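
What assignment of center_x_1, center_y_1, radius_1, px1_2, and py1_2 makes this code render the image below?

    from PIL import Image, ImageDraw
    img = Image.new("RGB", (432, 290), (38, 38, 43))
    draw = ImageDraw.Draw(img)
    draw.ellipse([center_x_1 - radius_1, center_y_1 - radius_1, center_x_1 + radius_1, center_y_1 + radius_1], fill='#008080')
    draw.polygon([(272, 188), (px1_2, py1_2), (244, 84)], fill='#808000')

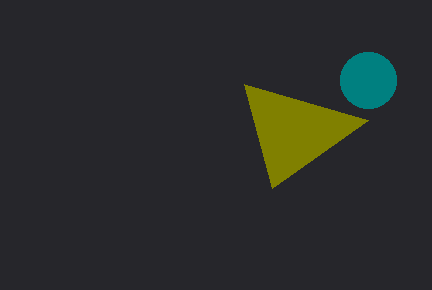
center_x_1 = 368
center_y_1 = 80
radius_1 = 28
px1_2 = 368
py1_2 = 120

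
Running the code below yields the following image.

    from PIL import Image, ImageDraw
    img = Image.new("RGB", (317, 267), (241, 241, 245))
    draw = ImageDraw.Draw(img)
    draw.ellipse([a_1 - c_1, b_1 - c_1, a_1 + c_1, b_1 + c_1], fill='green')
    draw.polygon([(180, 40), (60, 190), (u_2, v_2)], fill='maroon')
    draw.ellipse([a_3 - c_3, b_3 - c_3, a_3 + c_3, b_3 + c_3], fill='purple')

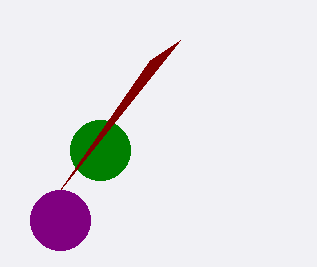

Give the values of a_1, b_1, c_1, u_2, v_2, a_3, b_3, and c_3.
a_1 = 100, b_1 = 150, c_1 = 30, u_2 = 150, v_2 = 60, a_3 = 60, b_3 = 220, c_3 = 30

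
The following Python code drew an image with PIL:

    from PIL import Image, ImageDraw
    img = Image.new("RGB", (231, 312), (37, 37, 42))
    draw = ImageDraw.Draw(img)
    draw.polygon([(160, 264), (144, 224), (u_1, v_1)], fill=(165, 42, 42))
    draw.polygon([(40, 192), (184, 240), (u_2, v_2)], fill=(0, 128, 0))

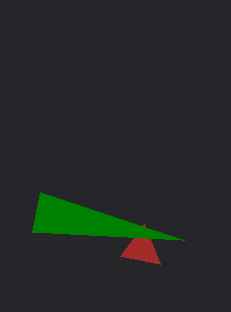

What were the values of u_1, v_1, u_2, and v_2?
u_1 = 120; v_1 = 256; u_2 = 32; v_2 = 232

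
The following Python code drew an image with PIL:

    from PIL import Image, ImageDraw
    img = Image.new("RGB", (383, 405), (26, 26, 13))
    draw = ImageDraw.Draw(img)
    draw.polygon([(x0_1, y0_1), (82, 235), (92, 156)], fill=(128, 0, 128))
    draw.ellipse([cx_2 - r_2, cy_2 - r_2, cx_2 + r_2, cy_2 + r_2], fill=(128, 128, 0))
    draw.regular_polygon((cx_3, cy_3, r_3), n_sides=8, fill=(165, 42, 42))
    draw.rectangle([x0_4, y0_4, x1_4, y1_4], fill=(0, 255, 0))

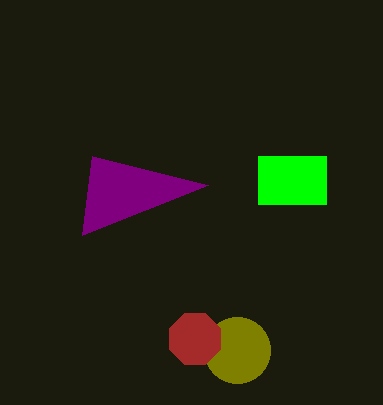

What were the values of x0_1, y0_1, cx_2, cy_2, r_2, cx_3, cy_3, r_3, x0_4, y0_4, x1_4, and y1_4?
x0_1 = 208
y0_1 = 185
cx_2 = 237
cy_2 = 350
r_2 = 33
cx_3 = 195
cy_3 = 339
r_3 = 28
x0_4 = 258
y0_4 = 156
x1_4 = 326
y1_4 = 204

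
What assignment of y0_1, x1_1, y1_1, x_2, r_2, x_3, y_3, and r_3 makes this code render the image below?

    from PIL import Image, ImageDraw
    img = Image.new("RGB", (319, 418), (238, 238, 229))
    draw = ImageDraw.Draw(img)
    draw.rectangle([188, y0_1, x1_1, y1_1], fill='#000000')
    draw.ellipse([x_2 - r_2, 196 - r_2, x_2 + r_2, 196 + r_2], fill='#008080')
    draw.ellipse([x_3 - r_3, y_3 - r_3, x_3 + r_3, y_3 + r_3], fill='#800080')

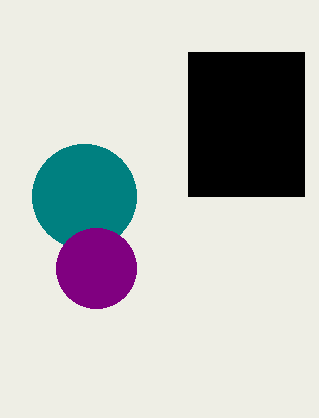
y0_1 = 52; x1_1 = 304; y1_1 = 196; x_2 = 84; r_2 = 52; x_3 = 96; y_3 = 268; r_3 = 40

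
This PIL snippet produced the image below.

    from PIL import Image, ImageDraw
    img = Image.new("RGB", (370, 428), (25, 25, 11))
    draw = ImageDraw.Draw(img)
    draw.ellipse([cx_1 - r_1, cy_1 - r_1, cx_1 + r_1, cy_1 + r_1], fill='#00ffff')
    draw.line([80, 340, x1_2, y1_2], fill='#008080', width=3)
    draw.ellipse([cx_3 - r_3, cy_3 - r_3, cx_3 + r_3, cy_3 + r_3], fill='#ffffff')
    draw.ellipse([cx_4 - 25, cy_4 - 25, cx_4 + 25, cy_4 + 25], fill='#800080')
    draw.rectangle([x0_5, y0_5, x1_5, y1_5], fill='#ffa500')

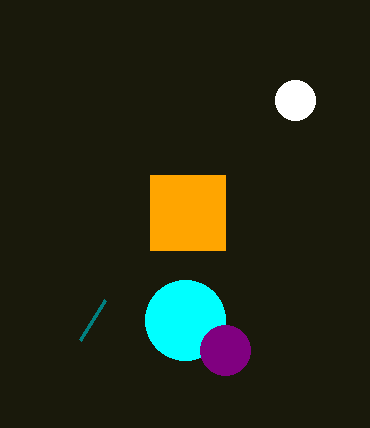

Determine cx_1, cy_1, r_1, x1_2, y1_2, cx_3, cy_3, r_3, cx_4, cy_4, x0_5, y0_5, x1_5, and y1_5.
cx_1 = 185, cy_1 = 320, r_1 = 40, x1_2 = 105, y1_2 = 300, cx_3 = 295, cy_3 = 100, r_3 = 20, cx_4 = 225, cy_4 = 350, x0_5 = 150, y0_5 = 175, x1_5 = 225, y1_5 = 250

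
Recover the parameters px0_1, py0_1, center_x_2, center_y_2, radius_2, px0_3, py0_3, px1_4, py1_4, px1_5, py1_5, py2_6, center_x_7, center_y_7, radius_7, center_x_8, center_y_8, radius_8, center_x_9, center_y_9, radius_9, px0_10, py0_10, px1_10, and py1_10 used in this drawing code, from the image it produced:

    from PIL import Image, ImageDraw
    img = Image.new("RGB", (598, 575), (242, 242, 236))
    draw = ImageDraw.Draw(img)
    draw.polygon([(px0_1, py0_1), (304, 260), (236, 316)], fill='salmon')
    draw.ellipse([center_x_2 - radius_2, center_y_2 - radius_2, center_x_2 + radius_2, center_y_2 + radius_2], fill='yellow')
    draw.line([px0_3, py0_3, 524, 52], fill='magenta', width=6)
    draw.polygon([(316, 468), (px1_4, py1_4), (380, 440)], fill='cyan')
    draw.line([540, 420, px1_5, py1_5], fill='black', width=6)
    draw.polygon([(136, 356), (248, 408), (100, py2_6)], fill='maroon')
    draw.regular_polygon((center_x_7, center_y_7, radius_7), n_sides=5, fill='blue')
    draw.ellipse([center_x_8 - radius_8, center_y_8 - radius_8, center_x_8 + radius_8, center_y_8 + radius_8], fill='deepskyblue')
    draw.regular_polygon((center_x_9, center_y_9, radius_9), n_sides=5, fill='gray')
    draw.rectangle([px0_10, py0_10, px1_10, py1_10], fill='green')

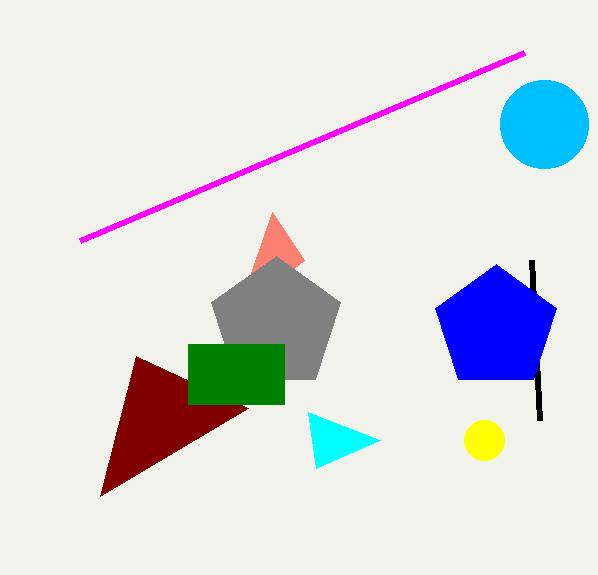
px0_1 = 272, py0_1 = 212, center_x_2 = 484, center_y_2 = 440, radius_2 = 20, px0_3 = 80, py0_3 = 240, px1_4 = 308, py1_4 = 412, px1_5 = 532, py1_5 = 260, py2_6 = 496, center_x_7 = 496, center_y_7 = 328, radius_7 = 64, center_x_8 = 544, center_y_8 = 124, radius_8 = 44, center_x_9 = 276, center_y_9 = 324, radius_9 = 68, px0_10 = 188, py0_10 = 344, px1_10 = 284, py1_10 = 404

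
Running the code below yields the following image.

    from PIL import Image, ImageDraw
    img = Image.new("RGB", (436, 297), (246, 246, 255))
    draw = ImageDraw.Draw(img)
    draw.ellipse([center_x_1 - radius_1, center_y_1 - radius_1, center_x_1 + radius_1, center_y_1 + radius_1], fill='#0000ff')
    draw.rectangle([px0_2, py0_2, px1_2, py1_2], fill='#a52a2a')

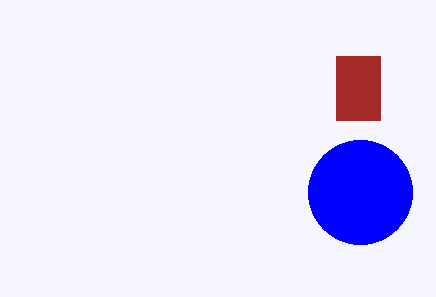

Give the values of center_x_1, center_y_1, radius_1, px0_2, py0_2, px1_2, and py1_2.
center_x_1 = 360; center_y_1 = 192; radius_1 = 52; px0_2 = 336; py0_2 = 56; px1_2 = 380; py1_2 = 120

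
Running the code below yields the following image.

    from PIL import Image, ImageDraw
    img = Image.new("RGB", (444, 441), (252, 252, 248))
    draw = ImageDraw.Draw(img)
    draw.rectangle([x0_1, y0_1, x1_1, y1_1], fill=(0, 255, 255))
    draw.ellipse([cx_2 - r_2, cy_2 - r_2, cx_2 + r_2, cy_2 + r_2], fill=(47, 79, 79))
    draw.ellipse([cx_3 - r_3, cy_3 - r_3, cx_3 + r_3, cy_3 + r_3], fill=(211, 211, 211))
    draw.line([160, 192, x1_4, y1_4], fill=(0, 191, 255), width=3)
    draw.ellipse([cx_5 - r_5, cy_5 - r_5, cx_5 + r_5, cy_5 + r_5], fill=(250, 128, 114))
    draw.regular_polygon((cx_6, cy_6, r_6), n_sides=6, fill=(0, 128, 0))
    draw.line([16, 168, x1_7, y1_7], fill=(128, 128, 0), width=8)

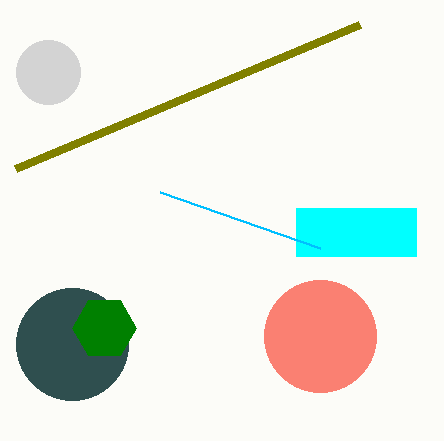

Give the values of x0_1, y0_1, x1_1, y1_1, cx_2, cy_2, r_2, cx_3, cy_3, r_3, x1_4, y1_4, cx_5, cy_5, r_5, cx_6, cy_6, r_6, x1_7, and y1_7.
x0_1 = 296, y0_1 = 208, x1_1 = 416, y1_1 = 256, cx_2 = 72, cy_2 = 344, r_2 = 56, cx_3 = 48, cy_3 = 72, r_3 = 32, x1_4 = 320, y1_4 = 248, cx_5 = 320, cy_5 = 336, r_5 = 56, cx_6 = 104, cy_6 = 328, r_6 = 32, x1_7 = 360, y1_7 = 24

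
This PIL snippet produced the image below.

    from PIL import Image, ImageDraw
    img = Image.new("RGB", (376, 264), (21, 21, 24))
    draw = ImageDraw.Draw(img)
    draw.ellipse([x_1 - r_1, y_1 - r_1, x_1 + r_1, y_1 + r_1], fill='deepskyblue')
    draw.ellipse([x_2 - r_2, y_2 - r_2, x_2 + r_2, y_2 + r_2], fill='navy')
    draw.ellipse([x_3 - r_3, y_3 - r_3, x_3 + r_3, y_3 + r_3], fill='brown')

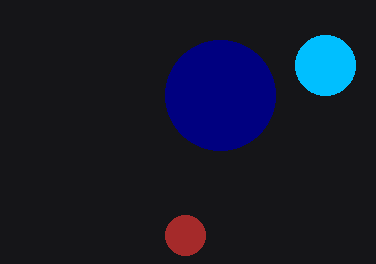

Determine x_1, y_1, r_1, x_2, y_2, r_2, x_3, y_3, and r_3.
x_1 = 325
y_1 = 65
r_1 = 30
x_2 = 220
y_2 = 95
r_2 = 55
x_3 = 185
y_3 = 235
r_3 = 20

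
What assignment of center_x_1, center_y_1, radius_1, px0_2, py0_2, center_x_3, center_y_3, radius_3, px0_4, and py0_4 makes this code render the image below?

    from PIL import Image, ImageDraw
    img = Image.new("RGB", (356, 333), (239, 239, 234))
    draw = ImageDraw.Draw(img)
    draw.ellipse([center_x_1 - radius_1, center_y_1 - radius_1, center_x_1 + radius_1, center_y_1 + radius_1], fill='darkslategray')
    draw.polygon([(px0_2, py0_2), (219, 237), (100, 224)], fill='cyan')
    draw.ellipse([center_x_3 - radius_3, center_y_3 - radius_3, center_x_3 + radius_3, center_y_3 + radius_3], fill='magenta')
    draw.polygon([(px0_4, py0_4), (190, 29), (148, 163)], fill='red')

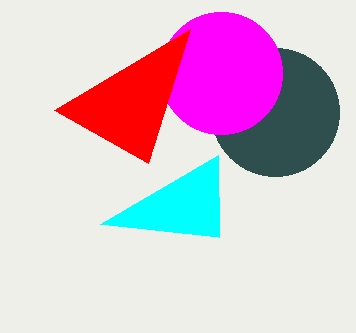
center_x_1 = 275, center_y_1 = 112, radius_1 = 64, px0_2 = 218, py0_2 = 155, center_x_3 = 221, center_y_3 = 73, radius_3 = 61, px0_4 = 54, py0_4 = 110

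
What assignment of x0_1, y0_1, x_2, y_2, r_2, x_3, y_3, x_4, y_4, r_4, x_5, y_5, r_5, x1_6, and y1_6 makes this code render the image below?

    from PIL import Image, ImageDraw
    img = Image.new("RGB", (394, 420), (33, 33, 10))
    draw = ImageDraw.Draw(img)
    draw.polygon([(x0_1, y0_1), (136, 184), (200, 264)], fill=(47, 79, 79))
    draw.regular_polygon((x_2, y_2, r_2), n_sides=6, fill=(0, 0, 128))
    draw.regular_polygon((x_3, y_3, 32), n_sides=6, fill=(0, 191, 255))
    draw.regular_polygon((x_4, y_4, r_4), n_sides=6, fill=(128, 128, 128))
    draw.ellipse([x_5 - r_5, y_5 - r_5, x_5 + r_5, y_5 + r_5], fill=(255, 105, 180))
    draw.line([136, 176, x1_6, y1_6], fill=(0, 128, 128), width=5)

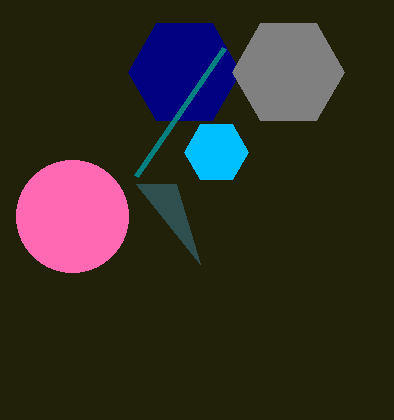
x0_1 = 176; y0_1 = 184; x_2 = 184; y_2 = 72; r_2 = 56; x_3 = 216; y_3 = 152; x_4 = 288; y_4 = 72; r_4 = 56; x_5 = 72; y_5 = 216; r_5 = 56; x1_6 = 224; y1_6 = 48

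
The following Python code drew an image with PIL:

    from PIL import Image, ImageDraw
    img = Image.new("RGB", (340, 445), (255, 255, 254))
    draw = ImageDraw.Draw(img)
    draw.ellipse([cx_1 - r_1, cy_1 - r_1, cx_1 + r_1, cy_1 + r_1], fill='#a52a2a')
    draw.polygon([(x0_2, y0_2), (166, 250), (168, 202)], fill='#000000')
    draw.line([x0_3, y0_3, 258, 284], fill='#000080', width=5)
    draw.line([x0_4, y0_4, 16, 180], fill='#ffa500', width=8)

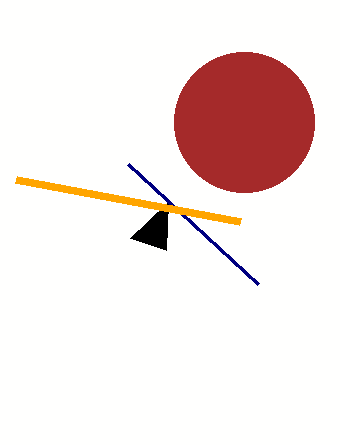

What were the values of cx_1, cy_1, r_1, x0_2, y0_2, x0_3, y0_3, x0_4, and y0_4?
cx_1 = 244
cy_1 = 122
r_1 = 70
x0_2 = 130
y0_2 = 238
x0_3 = 128
y0_3 = 164
x0_4 = 240
y0_4 = 222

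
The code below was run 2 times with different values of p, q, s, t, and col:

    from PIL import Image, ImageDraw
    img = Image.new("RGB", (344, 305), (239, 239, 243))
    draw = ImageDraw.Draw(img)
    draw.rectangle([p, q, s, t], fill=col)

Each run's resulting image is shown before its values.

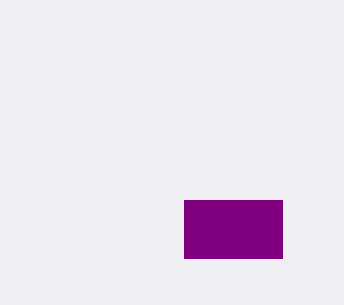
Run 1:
p = 184
q = 200
s = 282
t = 258
col = 'purple'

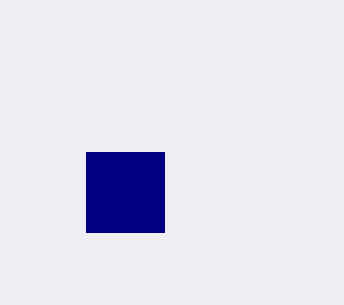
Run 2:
p = 86, q = 152, s = 164, t = 232, col = 'navy'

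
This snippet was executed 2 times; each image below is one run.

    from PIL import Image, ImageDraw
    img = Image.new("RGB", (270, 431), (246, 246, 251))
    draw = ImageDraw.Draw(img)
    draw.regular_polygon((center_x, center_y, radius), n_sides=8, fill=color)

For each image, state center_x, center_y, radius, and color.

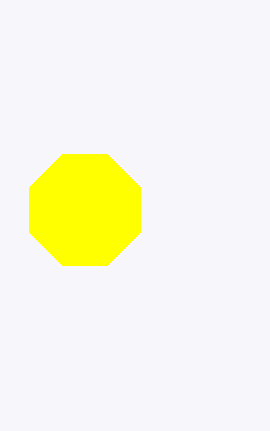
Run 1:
center_x = 85; center_y = 210; radius = 60; color = 'yellow'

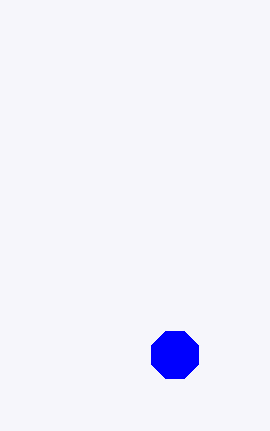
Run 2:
center_x = 175
center_y = 355
radius = 25
color = 'blue'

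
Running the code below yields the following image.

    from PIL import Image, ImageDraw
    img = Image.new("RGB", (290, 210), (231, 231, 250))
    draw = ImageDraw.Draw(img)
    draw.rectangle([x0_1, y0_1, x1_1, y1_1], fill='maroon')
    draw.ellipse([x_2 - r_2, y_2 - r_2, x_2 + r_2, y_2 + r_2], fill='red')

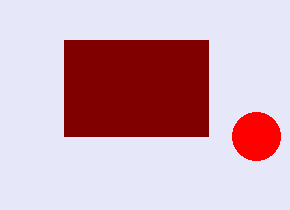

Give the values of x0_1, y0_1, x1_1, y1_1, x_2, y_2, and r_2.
x0_1 = 64, y0_1 = 40, x1_1 = 208, y1_1 = 136, x_2 = 256, y_2 = 136, r_2 = 24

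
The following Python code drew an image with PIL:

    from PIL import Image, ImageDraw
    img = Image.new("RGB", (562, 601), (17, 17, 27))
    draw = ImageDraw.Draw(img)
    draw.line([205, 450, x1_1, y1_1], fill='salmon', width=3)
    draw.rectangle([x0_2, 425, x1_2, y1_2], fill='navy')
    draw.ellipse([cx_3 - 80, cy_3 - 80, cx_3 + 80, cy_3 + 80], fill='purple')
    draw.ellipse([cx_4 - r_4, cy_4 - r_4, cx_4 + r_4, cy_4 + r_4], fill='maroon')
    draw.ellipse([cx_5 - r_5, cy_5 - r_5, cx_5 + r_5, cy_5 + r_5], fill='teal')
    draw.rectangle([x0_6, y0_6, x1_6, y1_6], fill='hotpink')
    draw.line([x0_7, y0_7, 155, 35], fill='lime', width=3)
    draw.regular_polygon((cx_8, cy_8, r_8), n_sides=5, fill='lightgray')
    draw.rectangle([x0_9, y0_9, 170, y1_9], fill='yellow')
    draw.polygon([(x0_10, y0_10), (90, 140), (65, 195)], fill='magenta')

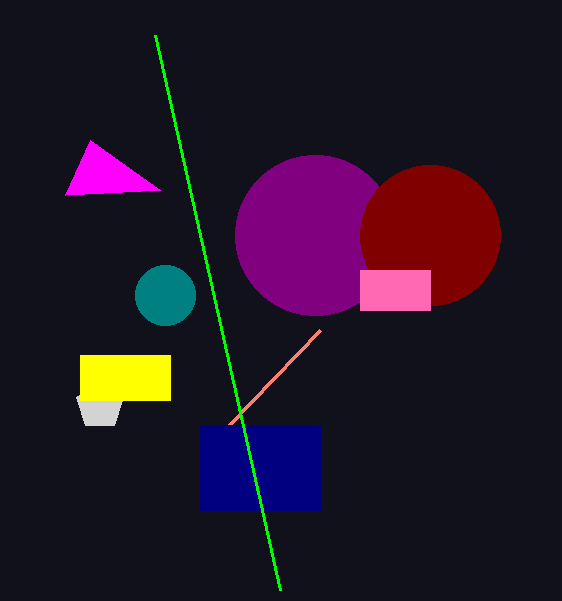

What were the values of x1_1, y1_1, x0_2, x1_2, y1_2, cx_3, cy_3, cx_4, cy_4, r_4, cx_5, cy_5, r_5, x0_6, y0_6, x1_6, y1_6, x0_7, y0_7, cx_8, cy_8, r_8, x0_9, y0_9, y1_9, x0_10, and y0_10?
x1_1 = 320
y1_1 = 330
x0_2 = 200
x1_2 = 320
y1_2 = 510
cx_3 = 315
cy_3 = 235
cx_4 = 430
cy_4 = 235
r_4 = 70
cx_5 = 165
cy_5 = 295
r_5 = 30
x0_6 = 360
y0_6 = 270
x1_6 = 430
y1_6 = 310
x0_7 = 280
y0_7 = 590
cx_8 = 100
cy_8 = 405
r_8 = 25
x0_9 = 80
y0_9 = 355
y1_9 = 400
x0_10 = 160
y0_10 = 190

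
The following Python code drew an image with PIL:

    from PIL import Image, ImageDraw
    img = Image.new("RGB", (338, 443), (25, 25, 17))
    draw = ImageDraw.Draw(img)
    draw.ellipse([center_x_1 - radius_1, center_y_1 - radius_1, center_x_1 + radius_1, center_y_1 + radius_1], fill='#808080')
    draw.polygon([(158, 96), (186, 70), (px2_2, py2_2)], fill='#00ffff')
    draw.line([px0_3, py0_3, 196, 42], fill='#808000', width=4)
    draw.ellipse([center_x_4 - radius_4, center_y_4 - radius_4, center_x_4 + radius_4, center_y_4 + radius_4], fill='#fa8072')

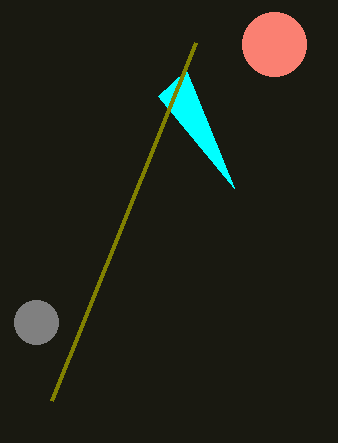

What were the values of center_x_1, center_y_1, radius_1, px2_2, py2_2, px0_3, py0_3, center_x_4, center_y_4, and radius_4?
center_x_1 = 36, center_y_1 = 322, radius_1 = 22, px2_2 = 234, py2_2 = 188, px0_3 = 52, py0_3 = 400, center_x_4 = 274, center_y_4 = 44, radius_4 = 32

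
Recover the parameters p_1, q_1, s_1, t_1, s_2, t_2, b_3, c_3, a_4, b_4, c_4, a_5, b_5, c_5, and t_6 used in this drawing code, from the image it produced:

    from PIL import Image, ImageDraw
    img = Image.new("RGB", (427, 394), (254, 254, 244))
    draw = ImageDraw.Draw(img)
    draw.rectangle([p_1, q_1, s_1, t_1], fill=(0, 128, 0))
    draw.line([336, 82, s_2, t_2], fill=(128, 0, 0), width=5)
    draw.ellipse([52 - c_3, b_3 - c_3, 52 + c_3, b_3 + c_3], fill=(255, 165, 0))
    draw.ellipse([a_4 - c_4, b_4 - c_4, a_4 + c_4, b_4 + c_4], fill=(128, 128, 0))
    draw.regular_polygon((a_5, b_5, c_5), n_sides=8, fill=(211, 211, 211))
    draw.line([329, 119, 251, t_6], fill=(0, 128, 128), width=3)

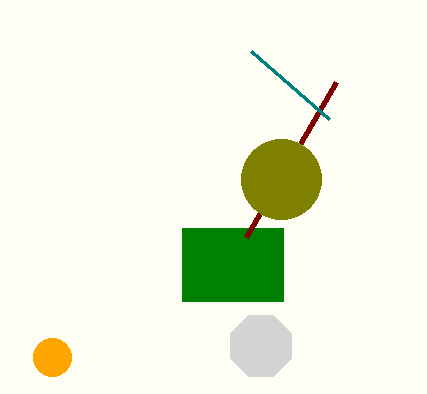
p_1 = 182
q_1 = 228
s_1 = 283
t_1 = 301
s_2 = 246
t_2 = 237
b_3 = 357
c_3 = 19
a_4 = 281
b_4 = 179
c_4 = 40
a_5 = 261
b_5 = 346
c_5 = 33
t_6 = 51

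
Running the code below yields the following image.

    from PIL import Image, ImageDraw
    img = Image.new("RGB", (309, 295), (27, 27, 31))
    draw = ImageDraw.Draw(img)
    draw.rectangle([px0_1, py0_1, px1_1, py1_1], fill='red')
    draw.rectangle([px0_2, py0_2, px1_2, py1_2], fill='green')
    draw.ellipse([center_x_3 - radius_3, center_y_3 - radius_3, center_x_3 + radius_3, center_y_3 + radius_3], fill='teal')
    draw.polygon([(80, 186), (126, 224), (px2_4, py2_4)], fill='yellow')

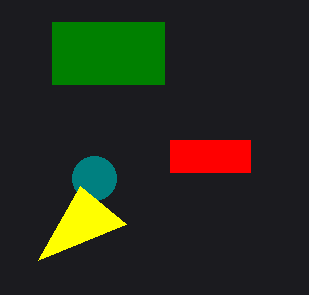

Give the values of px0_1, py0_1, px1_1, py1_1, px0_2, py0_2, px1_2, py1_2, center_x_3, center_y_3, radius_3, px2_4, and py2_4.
px0_1 = 170; py0_1 = 140; px1_1 = 250; py1_1 = 172; px0_2 = 52; py0_2 = 22; px1_2 = 164; py1_2 = 84; center_x_3 = 94; center_y_3 = 178; radius_3 = 22; px2_4 = 38; py2_4 = 260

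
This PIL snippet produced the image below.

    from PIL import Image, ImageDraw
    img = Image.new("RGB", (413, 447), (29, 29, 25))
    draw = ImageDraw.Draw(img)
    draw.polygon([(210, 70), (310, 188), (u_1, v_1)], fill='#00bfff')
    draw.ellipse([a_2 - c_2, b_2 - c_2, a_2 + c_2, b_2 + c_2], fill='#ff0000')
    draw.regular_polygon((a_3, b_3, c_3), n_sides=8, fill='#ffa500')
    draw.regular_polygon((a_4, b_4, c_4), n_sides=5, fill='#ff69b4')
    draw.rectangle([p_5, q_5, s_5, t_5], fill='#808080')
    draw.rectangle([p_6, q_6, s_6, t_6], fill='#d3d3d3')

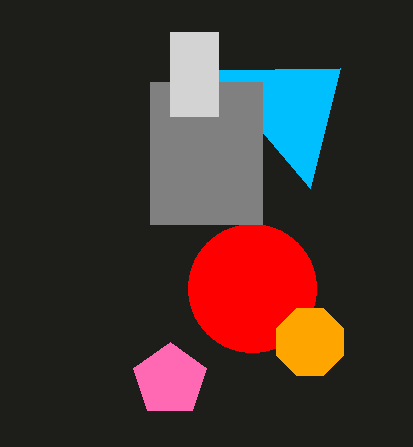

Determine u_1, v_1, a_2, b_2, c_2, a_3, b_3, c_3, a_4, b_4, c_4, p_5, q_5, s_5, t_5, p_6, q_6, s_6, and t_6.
u_1 = 340
v_1 = 68
a_2 = 252
b_2 = 288
c_2 = 64
a_3 = 310
b_3 = 342
c_3 = 36
a_4 = 170
b_4 = 380
c_4 = 38
p_5 = 150
q_5 = 82
s_5 = 262
t_5 = 224
p_6 = 170
q_6 = 32
s_6 = 218
t_6 = 116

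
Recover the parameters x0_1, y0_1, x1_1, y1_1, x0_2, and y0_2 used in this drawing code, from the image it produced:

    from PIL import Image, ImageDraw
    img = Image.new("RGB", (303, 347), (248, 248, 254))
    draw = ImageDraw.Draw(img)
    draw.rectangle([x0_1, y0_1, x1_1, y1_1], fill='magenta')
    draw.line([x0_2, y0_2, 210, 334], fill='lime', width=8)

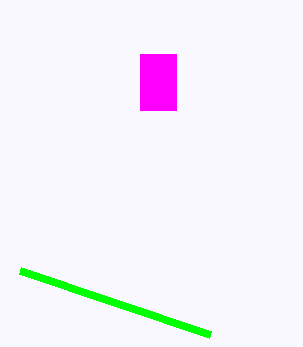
x0_1 = 140
y0_1 = 54
x1_1 = 176
y1_1 = 110
x0_2 = 20
y0_2 = 270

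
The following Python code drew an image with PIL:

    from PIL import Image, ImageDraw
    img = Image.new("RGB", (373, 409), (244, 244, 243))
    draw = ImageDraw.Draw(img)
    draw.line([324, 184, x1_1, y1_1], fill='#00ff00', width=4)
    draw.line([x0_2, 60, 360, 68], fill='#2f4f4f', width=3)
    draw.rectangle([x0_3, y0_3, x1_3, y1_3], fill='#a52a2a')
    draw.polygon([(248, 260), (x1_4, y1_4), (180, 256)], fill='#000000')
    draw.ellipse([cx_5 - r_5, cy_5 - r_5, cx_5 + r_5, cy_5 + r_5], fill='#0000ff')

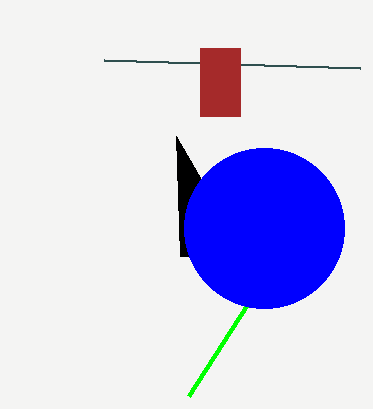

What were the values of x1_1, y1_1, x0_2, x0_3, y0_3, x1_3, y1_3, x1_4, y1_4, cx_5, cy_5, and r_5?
x1_1 = 188; y1_1 = 396; x0_2 = 104; x0_3 = 200; y0_3 = 48; x1_3 = 240; y1_3 = 116; x1_4 = 176; y1_4 = 136; cx_5 = 264; cy_5 = 228; r_5 = 80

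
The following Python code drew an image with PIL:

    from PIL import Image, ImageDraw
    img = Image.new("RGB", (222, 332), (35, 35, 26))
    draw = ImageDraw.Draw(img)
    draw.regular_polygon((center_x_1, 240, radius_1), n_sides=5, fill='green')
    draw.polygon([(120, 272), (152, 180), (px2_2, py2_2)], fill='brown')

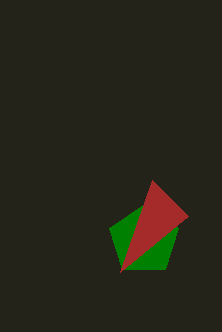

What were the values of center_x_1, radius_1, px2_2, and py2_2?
center_x_1 = 144, radius_1 = 36, px2_2 = 188, py2_2 = 216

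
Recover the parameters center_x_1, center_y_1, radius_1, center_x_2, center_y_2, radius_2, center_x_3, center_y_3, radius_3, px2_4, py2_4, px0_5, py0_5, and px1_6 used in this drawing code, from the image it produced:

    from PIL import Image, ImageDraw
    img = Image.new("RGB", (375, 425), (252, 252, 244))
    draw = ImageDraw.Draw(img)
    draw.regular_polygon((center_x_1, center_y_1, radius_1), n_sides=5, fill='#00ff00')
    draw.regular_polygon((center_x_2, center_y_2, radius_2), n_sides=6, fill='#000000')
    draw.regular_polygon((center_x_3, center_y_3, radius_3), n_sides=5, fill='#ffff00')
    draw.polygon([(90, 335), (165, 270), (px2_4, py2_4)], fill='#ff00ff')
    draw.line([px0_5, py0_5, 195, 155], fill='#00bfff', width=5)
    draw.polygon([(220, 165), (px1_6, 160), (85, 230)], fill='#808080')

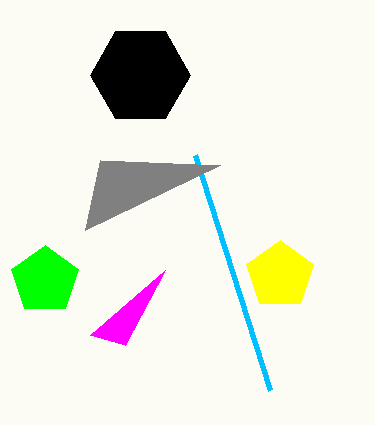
center_x_1 = 45, center_y_1 = 280, radius_1 = 35, center_x_2 = 140, center_y_2 = 75, radius_2 = 50, center_x_3 = 280, center_y_3 = 275, radius_3 = 35, px2_4 = 125, py2_4 = 345, px0_5 = 270, py0_5 = 390, px1_6 = 100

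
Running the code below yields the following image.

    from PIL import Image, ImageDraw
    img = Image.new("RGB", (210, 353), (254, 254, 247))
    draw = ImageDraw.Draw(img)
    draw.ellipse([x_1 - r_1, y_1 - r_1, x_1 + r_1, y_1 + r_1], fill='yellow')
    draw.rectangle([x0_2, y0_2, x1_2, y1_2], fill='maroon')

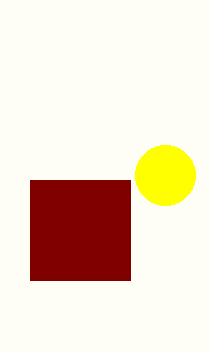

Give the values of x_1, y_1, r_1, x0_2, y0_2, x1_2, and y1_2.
x_1 = 165
y_1 = 175
r_1 = 30
x0_2 = 30
y0_2 = 180
x1_2 = 130
y1_2 = 280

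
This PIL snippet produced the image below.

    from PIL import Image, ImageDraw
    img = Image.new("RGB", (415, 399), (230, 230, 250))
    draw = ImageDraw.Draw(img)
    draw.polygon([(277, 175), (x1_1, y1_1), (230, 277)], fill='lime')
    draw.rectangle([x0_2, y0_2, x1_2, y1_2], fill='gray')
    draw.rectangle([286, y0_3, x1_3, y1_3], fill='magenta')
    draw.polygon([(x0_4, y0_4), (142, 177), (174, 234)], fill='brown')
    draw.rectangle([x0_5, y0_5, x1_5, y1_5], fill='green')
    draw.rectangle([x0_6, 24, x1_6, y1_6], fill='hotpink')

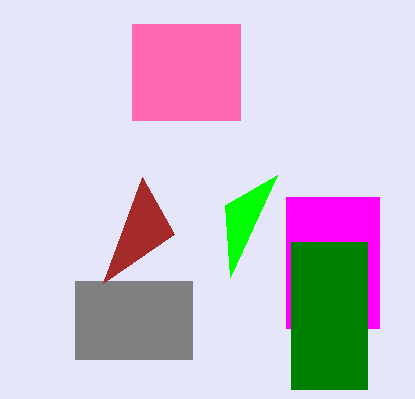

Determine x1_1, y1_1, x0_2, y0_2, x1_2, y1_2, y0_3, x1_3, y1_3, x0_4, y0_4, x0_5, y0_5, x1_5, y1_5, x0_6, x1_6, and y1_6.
x1_1 = 225; y1_1 = 205; x0_2 = 75; y0_2 = 281; x1_2 = 192; y1_2 = 359; y0_3 = 197; x1_3 = 379; y1_3 = 328; x0_4 = 103; y0_4 = 283; x0_5 = 291; y0_5 = 242; x1_5 = 367; y1_5 = 389; x0_6 = 132; x1_6 = 240; y1_6 = 120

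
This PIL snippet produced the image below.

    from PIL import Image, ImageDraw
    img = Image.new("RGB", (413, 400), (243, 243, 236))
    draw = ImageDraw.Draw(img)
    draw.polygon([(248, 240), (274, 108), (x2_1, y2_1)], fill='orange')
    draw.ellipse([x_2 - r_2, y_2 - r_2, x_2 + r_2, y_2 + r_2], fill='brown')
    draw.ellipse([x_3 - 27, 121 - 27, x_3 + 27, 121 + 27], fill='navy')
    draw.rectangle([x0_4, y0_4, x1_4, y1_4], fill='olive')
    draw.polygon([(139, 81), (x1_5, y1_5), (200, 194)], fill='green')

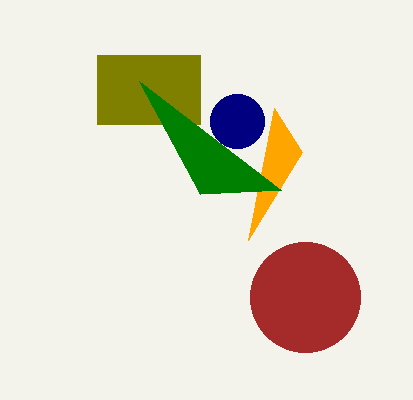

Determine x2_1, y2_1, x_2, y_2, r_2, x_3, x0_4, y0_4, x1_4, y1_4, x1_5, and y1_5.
x2_1 = 302
y2_1 = 152
x_2 = 305
y_2 = 297
r_2 = 55
x_3 = 237
x0_4 = 97
y0_4 = 55
x1_4 = 200
y1_4 = 124
x1_5 = 281
y1_5 = 190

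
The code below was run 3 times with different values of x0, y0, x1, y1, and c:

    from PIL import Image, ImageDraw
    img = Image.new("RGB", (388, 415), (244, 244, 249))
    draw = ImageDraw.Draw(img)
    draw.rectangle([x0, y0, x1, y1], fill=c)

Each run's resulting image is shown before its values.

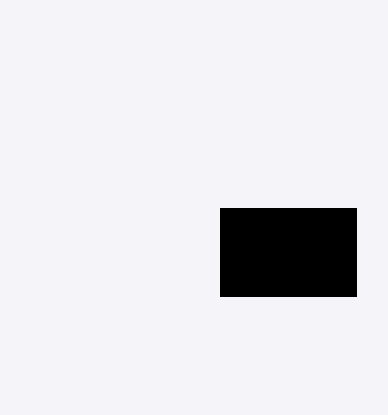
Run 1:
x0 = 220; y0 = 208; x1 = 356; y1 = 296; c = 'black'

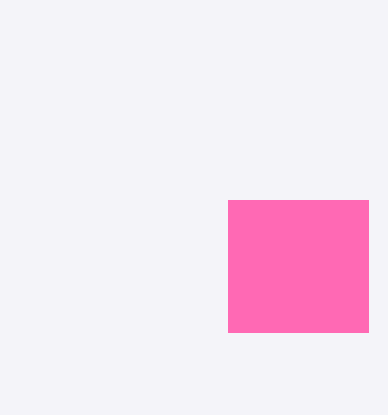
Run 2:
x0 = 228
y0 = 200
x1 = 368
y1 = 332
c = 'hotpink'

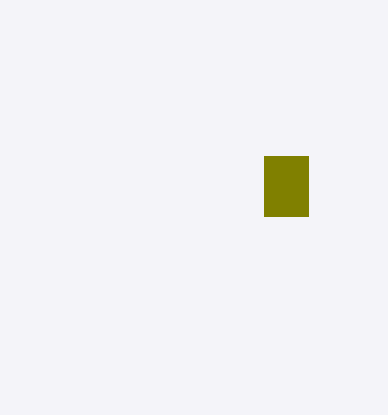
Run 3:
x0 = 264, y0 = 156, x1 = 308, y1 = 216, c = 'olive'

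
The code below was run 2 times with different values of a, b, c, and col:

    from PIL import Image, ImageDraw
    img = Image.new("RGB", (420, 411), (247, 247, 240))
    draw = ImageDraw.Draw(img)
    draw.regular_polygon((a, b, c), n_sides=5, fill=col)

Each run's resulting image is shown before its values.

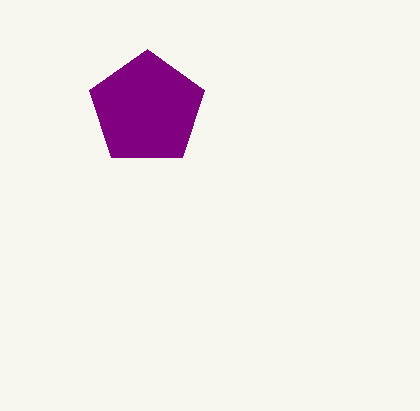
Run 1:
a = 147; b = 109; c = 60; col = 'purple'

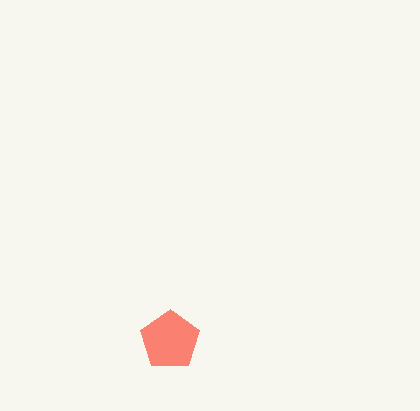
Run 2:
a = 170, b = 340, c = 31, col = 'salmon'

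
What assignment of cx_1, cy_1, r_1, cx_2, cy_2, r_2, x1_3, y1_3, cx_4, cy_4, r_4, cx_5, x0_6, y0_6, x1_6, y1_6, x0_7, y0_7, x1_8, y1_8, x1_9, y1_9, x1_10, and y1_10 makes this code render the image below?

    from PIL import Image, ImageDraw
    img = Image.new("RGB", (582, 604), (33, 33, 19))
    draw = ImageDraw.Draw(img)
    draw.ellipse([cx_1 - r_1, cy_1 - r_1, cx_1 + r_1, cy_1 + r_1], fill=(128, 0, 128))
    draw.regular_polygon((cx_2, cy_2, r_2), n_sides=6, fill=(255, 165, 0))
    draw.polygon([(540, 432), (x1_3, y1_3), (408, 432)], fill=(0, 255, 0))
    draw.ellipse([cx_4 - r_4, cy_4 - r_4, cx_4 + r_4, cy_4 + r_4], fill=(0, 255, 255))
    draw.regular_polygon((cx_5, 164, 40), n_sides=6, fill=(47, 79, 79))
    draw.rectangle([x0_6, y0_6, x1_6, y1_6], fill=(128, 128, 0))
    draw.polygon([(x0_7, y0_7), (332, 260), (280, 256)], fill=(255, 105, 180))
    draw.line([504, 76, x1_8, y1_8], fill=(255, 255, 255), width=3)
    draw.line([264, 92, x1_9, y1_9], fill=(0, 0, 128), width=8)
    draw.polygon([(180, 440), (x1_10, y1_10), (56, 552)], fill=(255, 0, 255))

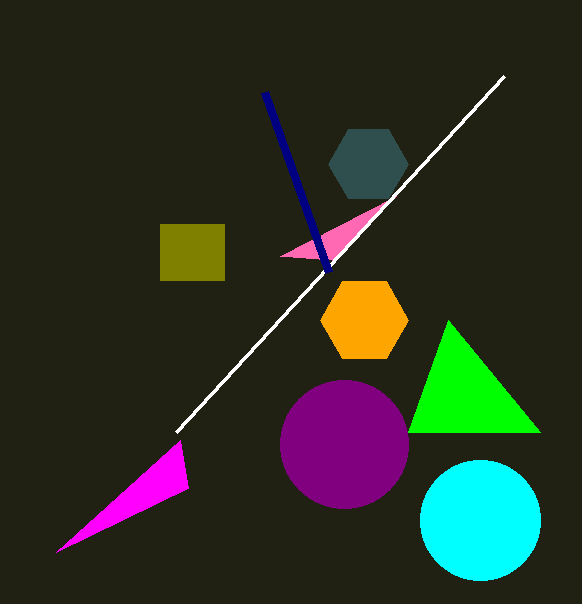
cx_1 = 344, cy_1 = 444, r_1 = 64, cx_2 = 364, cy_2 = 320, r_2 = 44, x1_3 = 448, y1_3 = 320, cx_4 = 480, cy_4 = 520, r_4 = 60, cx_5 = 368, x0_6 = 160, y0_6 = 224, x1_6 = 224, y1_6 = 280, x0_7 = 396, y0_7 = 196, x1_8 = 176, y1_8 = 432, x1_9 = 328, y1_9 = 272, x1_10 = 188, y1_10 = 488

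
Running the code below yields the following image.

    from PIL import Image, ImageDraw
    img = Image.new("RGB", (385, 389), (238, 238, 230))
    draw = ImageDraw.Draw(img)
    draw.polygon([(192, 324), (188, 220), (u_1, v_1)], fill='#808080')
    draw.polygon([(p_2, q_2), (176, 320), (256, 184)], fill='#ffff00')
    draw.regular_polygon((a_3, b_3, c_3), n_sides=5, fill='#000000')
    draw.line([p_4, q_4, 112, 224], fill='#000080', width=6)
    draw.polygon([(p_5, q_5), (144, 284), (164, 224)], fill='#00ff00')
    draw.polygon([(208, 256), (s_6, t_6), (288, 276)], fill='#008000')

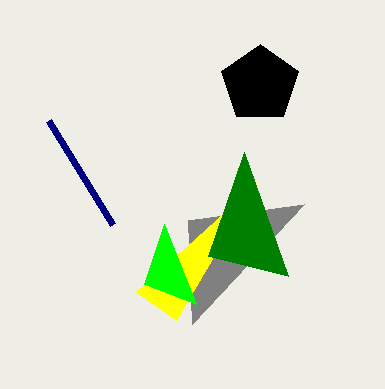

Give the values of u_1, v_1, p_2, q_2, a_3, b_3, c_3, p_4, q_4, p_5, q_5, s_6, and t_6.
u_1 = 304
v_1 = 204
p_2 = 136
q_2 = 292
a_3 = 260
b_3 = 84
c_3 = 40
p_4 = 48
q_4 = 120
p_5 = 196
q_5 = 304
s_6 = 244
t_6 = 152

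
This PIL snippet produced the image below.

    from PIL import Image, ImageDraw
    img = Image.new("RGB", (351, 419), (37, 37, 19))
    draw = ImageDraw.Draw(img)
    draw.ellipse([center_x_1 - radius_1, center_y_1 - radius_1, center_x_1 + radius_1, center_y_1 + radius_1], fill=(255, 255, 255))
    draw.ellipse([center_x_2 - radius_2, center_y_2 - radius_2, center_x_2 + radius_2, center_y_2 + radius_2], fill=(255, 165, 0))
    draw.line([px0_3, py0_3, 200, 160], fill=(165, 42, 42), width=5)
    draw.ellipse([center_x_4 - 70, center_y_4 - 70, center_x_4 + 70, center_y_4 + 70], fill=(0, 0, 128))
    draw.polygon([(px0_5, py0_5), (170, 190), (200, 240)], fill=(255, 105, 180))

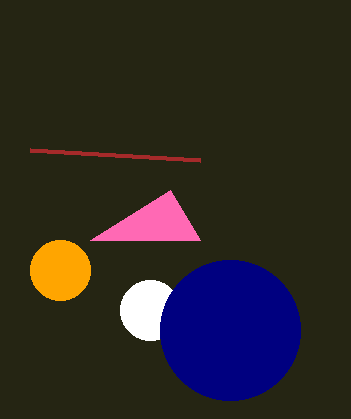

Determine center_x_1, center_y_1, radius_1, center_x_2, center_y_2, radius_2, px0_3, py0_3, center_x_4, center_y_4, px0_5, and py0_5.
center_x_1 = 150
center_y_1 = 310
radius_1 = 30
center_x_2 = 60
center_y_2 = 270
radius_2 = 30
px0_3 = 30
py0_3 = 150
center_x_4 = 230
center_y_4 = 330
px0_5 = 90
py0_5 = 240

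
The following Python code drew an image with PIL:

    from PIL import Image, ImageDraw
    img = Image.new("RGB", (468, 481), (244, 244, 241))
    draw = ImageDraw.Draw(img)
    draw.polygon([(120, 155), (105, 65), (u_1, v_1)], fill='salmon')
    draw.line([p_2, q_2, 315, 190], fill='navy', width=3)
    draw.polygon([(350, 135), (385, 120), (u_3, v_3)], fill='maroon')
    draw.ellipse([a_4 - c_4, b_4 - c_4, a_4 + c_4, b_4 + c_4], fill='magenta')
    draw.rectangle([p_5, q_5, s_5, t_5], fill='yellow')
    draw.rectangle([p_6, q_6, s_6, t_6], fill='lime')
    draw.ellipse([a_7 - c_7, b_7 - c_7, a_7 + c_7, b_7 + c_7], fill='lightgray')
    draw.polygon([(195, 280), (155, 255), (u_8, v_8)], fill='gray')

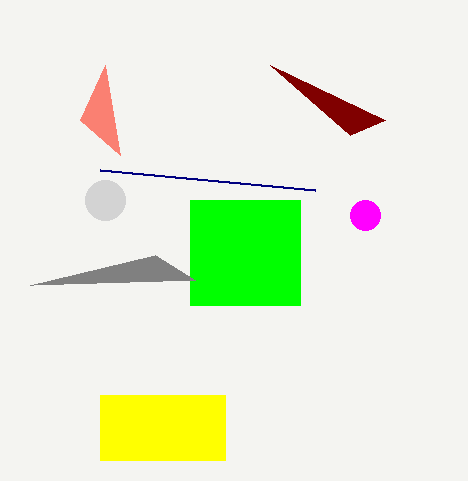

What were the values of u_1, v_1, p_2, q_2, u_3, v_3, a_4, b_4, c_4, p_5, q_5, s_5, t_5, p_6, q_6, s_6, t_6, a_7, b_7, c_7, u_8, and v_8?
u_1 = 80; v_1 = 120; p_2 = 100; q_2 = 170; u_3 = 270; v_3 = 65; a_4 = 365; b_4 = 215; c_4 = 15; p_5 = 100; q_5 = 395; s_5 = 225; t_5 = 460; p_6 = 190; q_6 = 200; s_6 = 300; t_6 = 305; a_7 = 105; b_7 = 200; c_7 = 20; u_8 = 30; v_8 = 285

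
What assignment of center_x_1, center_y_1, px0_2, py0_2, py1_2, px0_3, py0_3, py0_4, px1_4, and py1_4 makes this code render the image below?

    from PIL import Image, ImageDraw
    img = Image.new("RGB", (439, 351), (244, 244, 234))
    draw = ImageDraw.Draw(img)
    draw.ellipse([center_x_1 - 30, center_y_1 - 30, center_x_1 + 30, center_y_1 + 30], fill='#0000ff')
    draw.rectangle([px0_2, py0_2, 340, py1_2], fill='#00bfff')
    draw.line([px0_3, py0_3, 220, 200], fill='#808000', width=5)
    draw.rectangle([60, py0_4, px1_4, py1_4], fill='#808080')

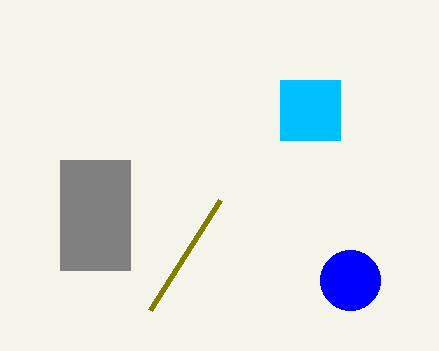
center_x_1 = 350
center_y_1 = 280
px0_2 = 280
py0_2 = 80
py1_2 = 140
px0_3 = 150
py0_3 = 310
py0_4 = 160
px1_4 = 130
py1_4 = 270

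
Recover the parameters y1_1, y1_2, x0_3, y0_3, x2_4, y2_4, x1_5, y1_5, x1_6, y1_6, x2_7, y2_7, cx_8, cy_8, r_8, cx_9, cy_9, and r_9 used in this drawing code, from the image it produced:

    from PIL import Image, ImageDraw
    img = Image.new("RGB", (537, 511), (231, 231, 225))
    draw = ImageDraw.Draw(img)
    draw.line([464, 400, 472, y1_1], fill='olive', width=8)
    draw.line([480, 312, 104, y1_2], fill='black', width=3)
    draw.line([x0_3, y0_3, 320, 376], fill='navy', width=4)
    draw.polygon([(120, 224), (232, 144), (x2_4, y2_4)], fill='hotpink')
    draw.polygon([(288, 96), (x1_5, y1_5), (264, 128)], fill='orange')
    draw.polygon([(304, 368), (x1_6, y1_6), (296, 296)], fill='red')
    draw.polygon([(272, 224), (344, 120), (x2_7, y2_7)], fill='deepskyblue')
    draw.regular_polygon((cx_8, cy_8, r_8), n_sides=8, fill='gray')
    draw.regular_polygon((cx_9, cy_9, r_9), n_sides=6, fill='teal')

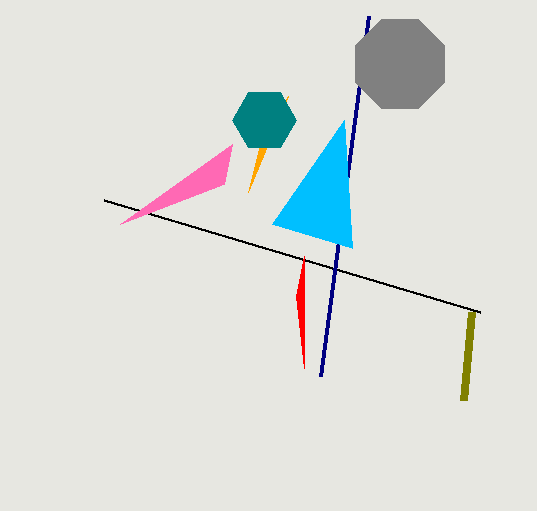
y1_1 = 312
y1_2 = 200
x0_3 = 368
y0_3 = 16
x2_4 = 224
y2_4 = 184
x1_5 = 248
y1_5 = 192
x1_6 = 304
y1_6 = 256
x2_7 = 352
y2_7 = 248
cx_8 = 400
cy_8 = 64
r_8 = 48
cx_9 = 264
cy_9 = 120
r_9 = 32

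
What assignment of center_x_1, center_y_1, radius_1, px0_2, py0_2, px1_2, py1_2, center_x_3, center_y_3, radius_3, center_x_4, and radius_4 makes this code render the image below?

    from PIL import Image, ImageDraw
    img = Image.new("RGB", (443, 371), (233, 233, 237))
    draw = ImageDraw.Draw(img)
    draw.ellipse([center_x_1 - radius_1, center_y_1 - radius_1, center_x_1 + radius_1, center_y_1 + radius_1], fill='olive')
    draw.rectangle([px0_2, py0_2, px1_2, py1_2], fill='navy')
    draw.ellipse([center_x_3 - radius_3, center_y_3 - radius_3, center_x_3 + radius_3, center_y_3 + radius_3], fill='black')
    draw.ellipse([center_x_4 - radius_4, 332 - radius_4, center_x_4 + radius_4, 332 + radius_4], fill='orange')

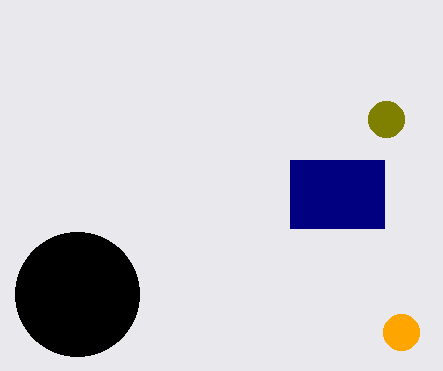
center_x_1 = 386, center_y_1 = 119, radius_1 = 18, px0_2 = 290, py0_2 = 160, px1_2 = 384, py1_2 = 228, center_x_3 = 77, center_y_3 = 294, radius_3 = 62, center_x_4 = 401, radius_4 = 18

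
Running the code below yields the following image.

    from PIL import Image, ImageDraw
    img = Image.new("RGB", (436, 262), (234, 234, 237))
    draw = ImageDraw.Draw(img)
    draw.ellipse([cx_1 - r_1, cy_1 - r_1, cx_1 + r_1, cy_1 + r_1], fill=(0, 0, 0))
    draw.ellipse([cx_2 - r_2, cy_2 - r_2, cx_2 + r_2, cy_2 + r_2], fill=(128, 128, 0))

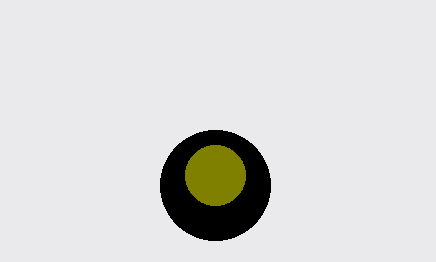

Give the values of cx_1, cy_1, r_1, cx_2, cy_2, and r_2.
cx_1 = 215
cy_1 = 185
r_1 = 55
cx_2 = 215
cy_2 = 175
r_2 = 30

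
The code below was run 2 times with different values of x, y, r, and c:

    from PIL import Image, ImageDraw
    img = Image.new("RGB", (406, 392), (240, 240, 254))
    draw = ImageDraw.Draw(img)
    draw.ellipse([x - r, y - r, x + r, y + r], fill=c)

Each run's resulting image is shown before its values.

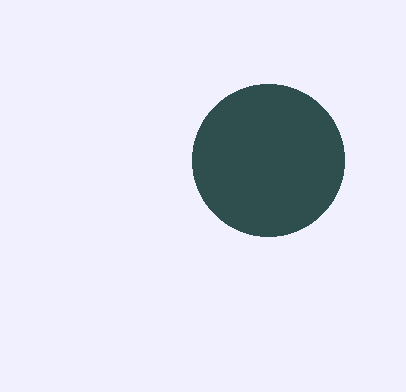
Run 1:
x = 268
y = 160
r = 76
c = 'darkslategray'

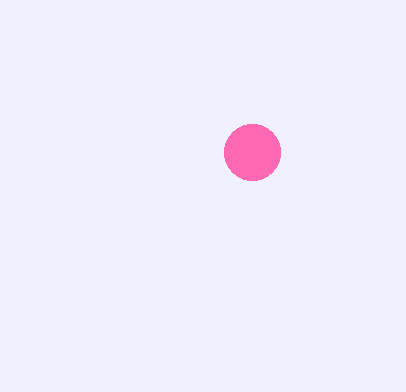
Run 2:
x = 252; y = 152; r = 28; c = 'hotpink'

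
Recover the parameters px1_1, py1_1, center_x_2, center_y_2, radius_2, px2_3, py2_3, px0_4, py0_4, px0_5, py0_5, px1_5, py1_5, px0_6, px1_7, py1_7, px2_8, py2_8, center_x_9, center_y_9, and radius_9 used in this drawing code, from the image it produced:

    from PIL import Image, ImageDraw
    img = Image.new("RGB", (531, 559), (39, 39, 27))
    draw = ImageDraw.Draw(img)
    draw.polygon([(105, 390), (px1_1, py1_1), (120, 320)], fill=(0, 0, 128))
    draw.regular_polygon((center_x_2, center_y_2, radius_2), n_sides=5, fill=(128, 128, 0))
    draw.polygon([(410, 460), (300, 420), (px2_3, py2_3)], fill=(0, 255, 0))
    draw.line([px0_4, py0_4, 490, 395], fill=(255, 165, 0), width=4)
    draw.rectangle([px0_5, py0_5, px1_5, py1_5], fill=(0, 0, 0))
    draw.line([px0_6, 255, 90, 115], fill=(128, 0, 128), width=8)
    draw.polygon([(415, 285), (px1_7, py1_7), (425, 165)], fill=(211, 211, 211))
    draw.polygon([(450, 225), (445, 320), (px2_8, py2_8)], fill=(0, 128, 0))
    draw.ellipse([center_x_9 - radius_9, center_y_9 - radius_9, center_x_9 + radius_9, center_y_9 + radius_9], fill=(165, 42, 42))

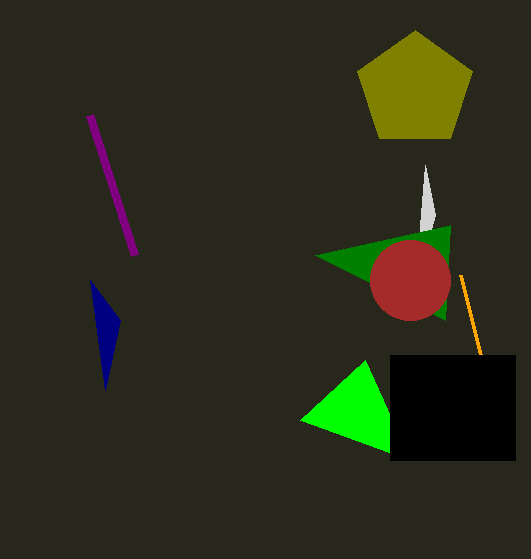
px1_1 = 90; py1_1 = 280; center_x_2 = 415; center_y_2 = 90; radius_2 = 60; px2_3 = 365; py2_3 = 360; px0_4 = 460; py0_4 = 275; px0_5 = 390; py0_5 = 355; px1_5 = 515; py1_5 = 460; px0_6 = 135; px1_7 = 435; py1_7 = 215; px2_8 = 315; py2_8 = 255; center_x_9 = 410; center_y_9 = 280; radius_9 = 40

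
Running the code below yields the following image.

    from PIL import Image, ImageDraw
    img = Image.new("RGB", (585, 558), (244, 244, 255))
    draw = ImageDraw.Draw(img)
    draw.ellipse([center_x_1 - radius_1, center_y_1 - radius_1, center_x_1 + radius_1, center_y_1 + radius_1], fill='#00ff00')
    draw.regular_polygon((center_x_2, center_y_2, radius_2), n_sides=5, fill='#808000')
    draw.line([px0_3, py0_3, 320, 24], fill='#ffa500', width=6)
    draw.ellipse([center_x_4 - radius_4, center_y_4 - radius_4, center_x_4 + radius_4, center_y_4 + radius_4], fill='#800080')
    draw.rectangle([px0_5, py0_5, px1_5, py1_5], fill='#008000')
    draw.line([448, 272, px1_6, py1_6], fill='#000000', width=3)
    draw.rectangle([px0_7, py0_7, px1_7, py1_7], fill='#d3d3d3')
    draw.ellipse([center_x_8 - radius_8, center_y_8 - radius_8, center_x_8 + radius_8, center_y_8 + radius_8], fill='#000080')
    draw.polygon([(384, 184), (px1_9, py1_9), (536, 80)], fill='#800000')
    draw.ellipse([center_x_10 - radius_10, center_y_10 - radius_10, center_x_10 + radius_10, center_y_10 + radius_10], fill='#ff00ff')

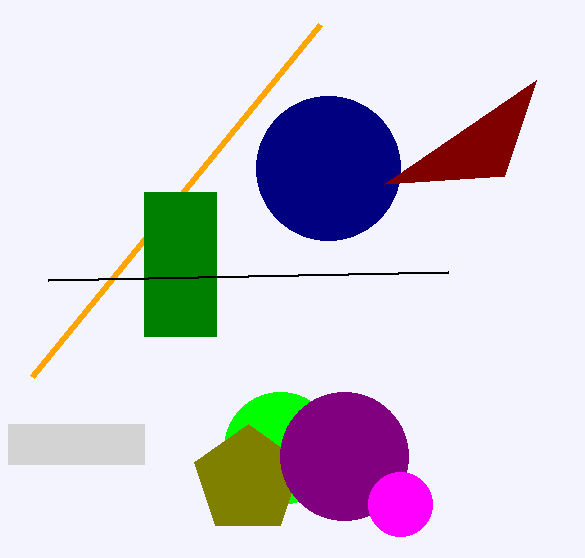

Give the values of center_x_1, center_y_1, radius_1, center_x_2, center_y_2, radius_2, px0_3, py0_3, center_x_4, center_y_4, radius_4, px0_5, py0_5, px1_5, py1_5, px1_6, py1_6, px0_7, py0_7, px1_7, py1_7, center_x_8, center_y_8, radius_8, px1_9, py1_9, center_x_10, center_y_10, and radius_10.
center_x_1 = 280, center_y_1 = 448, radius_1 = 56, center_x_2 = 248, center_y_2 = 480, radius_2 = 56, px0_3 = 32, py0_3 = 376, center_x_4 = 344, center_y_4 = 456, radius_4 = 64, px0_5 = 144, py0_5 = 192, px1_5 = 216, py1_5 = 336, px1_6 = 48, py1_6 = 280, px0_7 = 8, py0_7 = 424, px1_7 = 144, py1_7 = 464, center_x_8 = 328, center_y_8 = 168, radius_8 = 72, px1_9 = 504, py1_9 = 176, center_x_10 = 400, center_y_10 = 504, radius_10 = 32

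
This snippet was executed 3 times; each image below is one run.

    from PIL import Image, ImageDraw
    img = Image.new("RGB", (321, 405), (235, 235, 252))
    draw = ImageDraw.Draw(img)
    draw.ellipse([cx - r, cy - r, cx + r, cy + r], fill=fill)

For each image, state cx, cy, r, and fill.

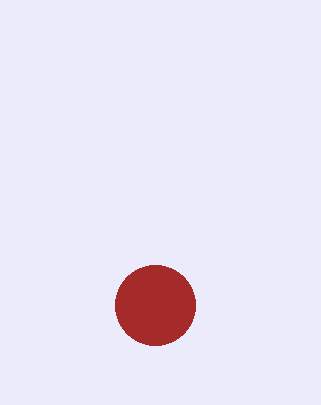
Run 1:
cx = 155; cy = 305; r = 40; fill = 'brown'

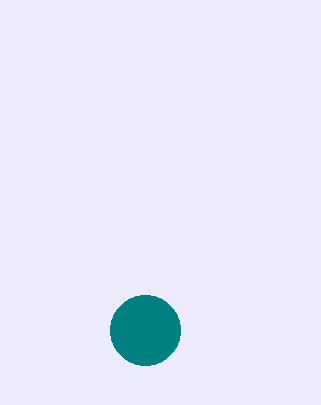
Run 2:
cx = 145, cy = 330, r = 35, fill = 'teal'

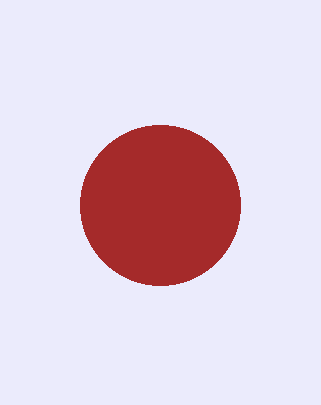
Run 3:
cx = 160
cy = 205
r = 80
fill = 'brown'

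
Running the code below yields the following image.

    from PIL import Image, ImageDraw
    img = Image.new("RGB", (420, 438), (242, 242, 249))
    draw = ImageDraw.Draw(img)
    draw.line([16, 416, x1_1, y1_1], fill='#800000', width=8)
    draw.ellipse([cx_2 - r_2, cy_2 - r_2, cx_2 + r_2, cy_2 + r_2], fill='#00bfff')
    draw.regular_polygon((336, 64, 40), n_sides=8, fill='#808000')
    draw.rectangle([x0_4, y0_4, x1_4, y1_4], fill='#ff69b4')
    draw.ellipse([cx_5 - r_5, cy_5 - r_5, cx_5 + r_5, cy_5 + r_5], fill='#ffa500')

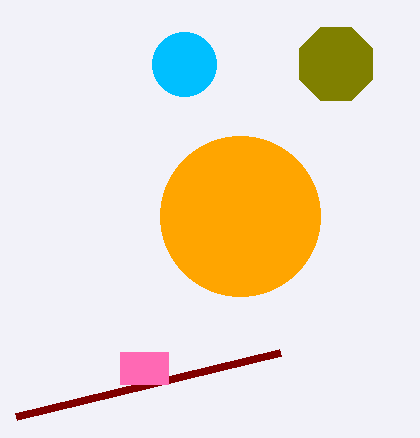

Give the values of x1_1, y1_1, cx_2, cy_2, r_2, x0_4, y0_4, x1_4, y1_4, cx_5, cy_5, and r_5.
x1_1 = 280; y1_1 = 352; cx_2 = 184; cy_2 = 64; r_2 = 32; x0_4 = 120; y0_4 = 352; x1_4 = 168; y1_4 = 384; cx_5 = 240; cy_5 = 216; r_5 = 80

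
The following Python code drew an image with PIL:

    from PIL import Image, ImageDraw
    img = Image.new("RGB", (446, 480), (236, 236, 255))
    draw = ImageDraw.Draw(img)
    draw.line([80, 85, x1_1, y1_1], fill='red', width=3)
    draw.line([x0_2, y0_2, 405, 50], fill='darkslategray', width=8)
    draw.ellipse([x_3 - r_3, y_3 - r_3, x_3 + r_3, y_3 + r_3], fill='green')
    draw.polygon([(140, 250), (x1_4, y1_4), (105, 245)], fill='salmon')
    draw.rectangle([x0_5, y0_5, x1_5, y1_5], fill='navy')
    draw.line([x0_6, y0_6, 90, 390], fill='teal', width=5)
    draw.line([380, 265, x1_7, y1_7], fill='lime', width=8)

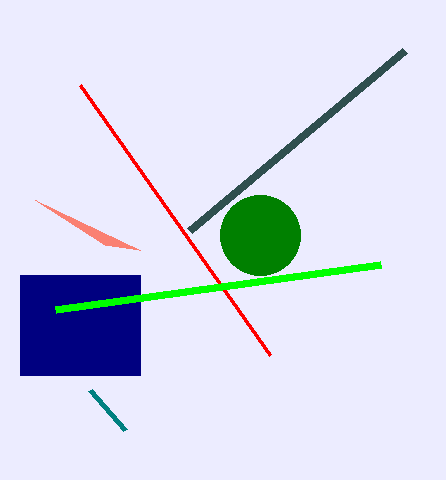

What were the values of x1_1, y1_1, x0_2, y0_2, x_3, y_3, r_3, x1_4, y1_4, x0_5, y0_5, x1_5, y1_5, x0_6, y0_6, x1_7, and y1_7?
x1_1 = 270; y1_1 = 355; x0_2 = 190; y0_2 = 230; x_3 = 260; y_3 = 235; r_3 = 40; x1_4 = 35; y1_4 = 200; x0_5 = 20; y0_5 = 275; x1_5 = 140; y1_5 = 375; x0_6 = 125; y0_6 = 430; x1_7 = 55; y1_7 = 310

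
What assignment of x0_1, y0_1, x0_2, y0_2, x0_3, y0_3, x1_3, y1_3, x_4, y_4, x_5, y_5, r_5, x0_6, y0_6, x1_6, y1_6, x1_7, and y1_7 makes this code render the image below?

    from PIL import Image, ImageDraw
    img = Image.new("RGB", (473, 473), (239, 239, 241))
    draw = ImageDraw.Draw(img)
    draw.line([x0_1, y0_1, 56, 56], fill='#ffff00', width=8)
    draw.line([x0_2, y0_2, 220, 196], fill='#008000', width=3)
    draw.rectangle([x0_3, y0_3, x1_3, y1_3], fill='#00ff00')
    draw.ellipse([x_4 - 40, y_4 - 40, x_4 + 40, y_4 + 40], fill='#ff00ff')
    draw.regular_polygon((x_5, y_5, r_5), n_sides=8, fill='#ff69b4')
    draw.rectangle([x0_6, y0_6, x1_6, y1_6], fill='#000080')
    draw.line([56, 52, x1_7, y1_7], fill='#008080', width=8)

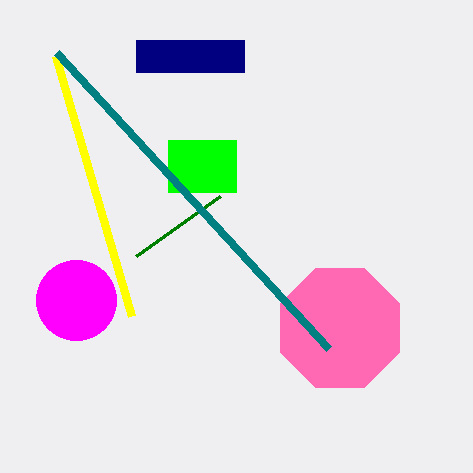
x0_1 = 132, y0_1 = 316, x0_2 = 136, y0_2 = 256, x0_3 = 168, y0_3 = 140, x1_3 = 236, y1_3 = 192, x_4 = 76, y_4 = 300, x_5 = 340, y_5 = 328, r_5 = 64, x0_6 = 136, y0_6 = 40, x1_6 = 244, y1_6 = 72, x1_7 = 328, y1_7 = 348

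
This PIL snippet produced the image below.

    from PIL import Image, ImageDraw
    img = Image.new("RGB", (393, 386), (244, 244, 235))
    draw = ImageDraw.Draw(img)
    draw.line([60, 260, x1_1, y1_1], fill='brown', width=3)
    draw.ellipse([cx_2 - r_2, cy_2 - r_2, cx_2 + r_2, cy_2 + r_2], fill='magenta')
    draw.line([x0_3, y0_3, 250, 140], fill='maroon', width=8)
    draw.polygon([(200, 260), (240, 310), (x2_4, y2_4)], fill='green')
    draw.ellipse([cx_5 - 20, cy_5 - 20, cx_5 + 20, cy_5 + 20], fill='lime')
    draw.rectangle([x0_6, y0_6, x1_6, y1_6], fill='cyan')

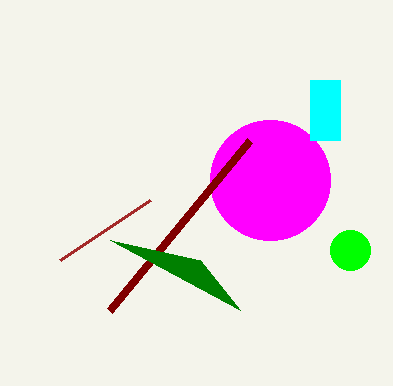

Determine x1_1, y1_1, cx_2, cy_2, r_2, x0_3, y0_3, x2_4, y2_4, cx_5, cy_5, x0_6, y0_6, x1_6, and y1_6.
x1_1 = 150; y1_1 = 200; cx_2 = 270; cy_2 = 180; r_2 = 60; x0_3 = 110; y0_3 = 310; x2_4 = 110; y2_4 = 240; cx_5 = 350; cy_5 = 250; x0_6 = 310; y0_6 = 80; x1_6 = 340; y1_6 = 140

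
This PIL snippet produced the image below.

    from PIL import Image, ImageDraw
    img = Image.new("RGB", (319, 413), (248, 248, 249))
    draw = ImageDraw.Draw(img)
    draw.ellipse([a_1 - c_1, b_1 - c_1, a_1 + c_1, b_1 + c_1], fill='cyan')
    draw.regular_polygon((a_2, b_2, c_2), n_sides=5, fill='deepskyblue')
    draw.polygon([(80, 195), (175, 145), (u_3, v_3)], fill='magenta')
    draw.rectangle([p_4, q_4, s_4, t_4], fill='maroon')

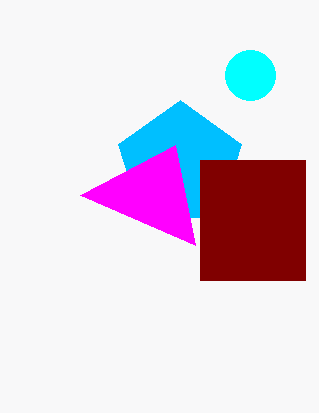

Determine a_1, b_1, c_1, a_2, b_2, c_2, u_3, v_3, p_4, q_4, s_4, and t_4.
a_1 = 250, b_1 = 75, c_1 = 25, a_2 = 180, b_2 = 165, c_2 = 65, u_3 = 195, v_3 = 245, p_4 = 200, q_4 = 160, s_4 = 305, t_4 = 280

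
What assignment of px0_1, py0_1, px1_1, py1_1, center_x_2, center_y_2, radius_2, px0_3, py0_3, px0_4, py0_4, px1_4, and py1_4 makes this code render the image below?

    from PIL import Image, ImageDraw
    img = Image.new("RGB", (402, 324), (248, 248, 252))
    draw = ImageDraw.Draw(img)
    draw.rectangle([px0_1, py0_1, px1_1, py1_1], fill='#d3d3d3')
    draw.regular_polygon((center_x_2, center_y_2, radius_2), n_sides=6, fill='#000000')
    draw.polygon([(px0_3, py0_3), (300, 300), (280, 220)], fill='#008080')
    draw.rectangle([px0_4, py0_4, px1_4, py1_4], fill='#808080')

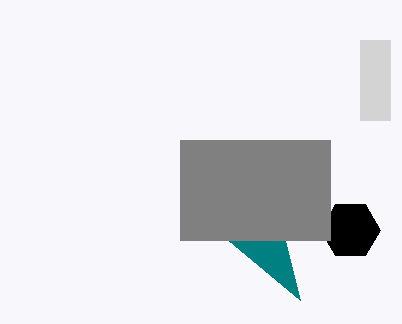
px0_1 = 360
py0_1 = 40
px1_1 = 390
py1_1 = 120
center_x_2 = 350
center_y_2 = 230
radius_2 = 30
px0_3 = 180
py0_3 = 200
px0_4 = 180
py0_4 = 140
px1_4 = 330
py1_4 = 240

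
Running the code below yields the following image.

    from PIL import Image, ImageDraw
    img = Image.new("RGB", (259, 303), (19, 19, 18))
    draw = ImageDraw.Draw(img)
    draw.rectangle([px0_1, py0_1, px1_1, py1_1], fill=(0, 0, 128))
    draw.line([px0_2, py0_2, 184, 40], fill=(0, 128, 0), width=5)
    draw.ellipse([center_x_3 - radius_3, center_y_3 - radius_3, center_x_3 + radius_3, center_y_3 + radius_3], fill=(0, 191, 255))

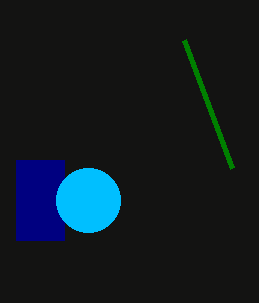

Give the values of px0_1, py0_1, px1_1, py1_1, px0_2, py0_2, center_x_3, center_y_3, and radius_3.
px0_1 = 16; py0_1 = 160; px1_1 = 64; py1_1 = 240; px0_2 = 232; py0_2 = 168; center_x_3 = 88; center_y_3 = 200; radius_3 = 32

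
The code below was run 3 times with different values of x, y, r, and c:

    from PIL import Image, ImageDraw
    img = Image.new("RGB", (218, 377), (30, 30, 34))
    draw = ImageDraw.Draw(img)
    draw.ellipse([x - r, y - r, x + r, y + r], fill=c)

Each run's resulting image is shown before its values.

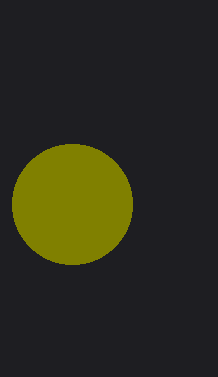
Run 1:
x = 72
y = 204
r = 60
c = 'olive'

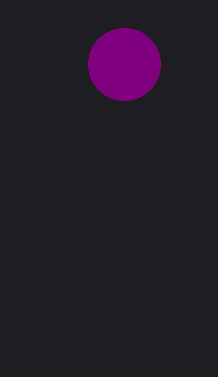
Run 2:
x = 124
y = 64
r = 36
c = 'purple'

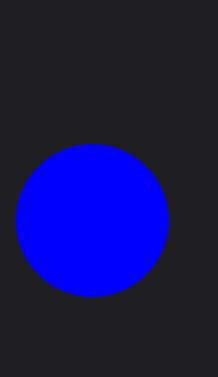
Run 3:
x = 92, y = 220, r = 76, c = 'blue'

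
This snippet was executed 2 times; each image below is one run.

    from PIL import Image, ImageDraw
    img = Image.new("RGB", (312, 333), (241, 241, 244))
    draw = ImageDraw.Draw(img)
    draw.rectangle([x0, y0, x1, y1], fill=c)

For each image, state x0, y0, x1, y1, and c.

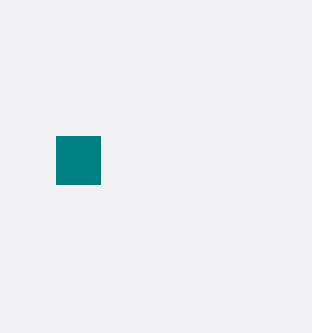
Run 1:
x0 = 56; y0 = 136; x1 = 100; y1 = 184; c = 'teal'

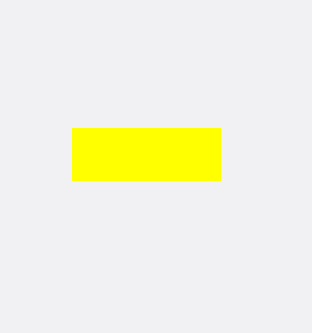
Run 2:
x0 = 72, y0 = 128, x1 = 220, y1 = 180, c = 'yellow'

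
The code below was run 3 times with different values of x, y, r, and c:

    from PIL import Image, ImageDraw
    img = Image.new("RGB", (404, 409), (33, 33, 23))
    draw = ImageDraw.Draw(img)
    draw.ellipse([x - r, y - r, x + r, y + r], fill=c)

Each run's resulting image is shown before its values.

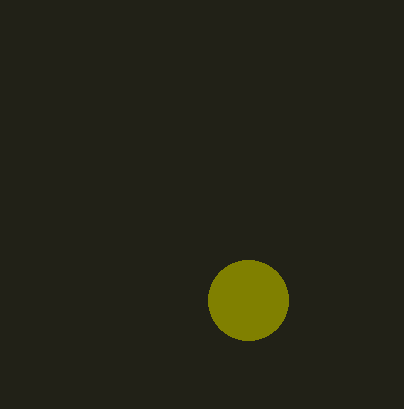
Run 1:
x = 248, y = 300, r = 40, c = 'olive'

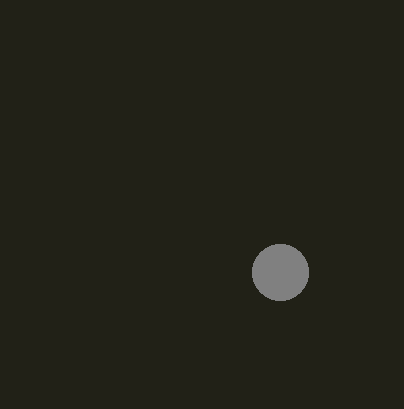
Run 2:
x = 280; y = 272; r = 28; c = 'gray'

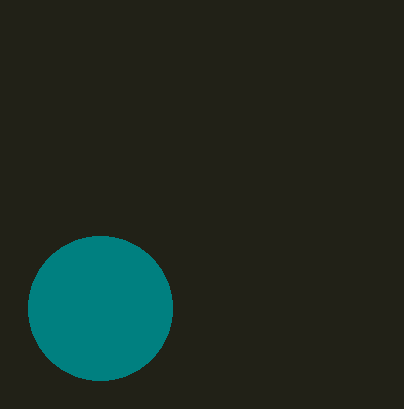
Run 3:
x = 100
y = 308
r = 72
c = 'teal'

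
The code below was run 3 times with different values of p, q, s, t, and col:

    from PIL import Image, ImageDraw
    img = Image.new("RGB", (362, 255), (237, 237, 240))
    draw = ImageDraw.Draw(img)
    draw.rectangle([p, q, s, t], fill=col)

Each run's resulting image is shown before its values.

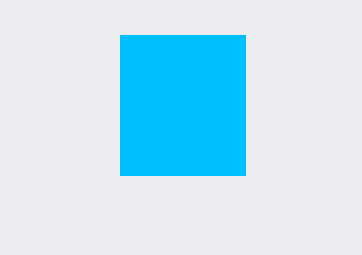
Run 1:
p = 120
q = 35
s = 245
t = 175
col = 'deepskyblue'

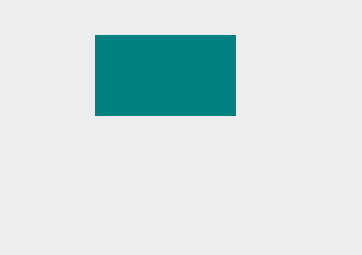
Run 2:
p = 95
q = 35
s = 235
t = 115
col = 'teal'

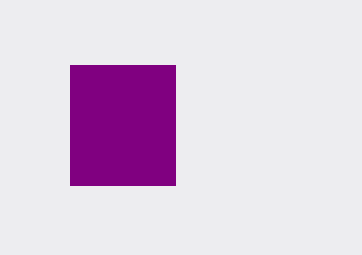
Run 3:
p = 70; q = 65; s = 175; t = 185; col = 'purple'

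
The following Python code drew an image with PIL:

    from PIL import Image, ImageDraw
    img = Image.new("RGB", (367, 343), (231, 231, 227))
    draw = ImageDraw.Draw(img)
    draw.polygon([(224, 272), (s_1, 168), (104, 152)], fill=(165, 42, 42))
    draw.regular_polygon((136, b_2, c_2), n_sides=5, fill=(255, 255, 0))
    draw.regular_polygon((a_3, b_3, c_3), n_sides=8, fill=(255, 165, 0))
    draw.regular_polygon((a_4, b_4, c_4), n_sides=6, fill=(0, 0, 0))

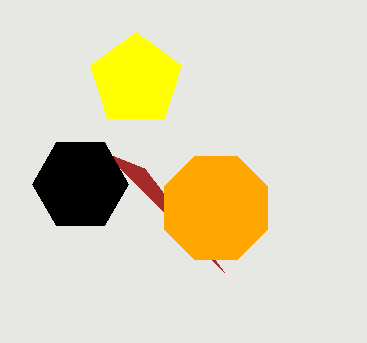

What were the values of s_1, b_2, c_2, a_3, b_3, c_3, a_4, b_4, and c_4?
s_1 = 144, b_2 = 80, c_2 = 48, a_3 = 216, b_3 = 208, c_3 = 56, a_4 = 80, b_4 = 184, c_4 = 48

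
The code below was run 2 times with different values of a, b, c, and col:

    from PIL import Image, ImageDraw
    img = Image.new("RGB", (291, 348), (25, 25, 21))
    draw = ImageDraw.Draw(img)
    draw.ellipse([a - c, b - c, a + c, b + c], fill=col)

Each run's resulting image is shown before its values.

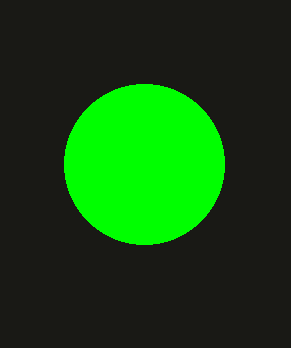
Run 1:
a = 144; b = 164; c = 80; col = 'lime'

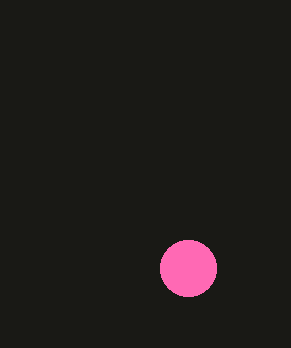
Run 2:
a = 188; b = 268; c = 28; col = 'hotpink'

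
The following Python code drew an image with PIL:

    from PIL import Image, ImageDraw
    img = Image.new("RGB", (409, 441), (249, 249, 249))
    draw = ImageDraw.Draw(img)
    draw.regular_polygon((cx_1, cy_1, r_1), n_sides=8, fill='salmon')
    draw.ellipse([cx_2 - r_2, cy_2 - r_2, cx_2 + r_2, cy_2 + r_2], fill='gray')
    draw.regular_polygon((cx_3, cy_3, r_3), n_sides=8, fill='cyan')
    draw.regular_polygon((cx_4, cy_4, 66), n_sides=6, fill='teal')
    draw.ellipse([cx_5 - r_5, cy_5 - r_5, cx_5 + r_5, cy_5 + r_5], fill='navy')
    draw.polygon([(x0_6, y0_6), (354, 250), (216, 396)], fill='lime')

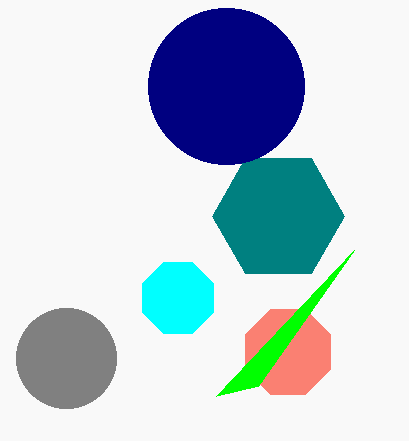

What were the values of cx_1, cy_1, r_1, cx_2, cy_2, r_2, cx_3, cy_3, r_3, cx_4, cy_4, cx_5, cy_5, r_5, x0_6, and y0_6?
cx_1 = 288, cy_1 = 352, r_1 = 46, cx_2 = 66, cy_2 = 358, r_2 = 50, cx_3 = 178, cy_3 = 298, r_3 = 38, cx_4 = 278, cy_4 = 216, cx_5 = 226, cy_5 = 86, r_5 = 78, x0_6 = 258, y0_6 = 386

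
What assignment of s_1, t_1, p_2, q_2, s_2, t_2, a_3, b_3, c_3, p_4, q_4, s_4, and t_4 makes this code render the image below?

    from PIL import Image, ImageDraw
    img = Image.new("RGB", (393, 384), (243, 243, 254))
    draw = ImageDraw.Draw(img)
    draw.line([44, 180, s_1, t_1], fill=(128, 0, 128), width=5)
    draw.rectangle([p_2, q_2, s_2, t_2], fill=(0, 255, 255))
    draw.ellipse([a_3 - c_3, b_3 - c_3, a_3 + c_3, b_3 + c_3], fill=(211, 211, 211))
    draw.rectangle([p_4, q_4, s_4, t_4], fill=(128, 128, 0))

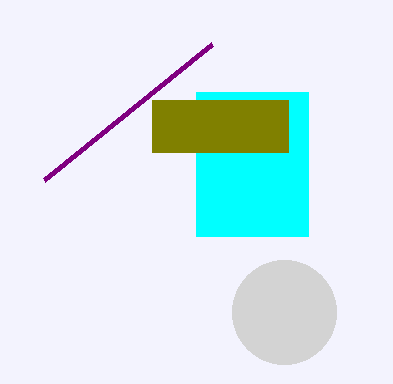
s_1 = 212, t_1 = 44, p_2 = 196, q_2 = 92, s_2 = 308, t_2 = 236, a_3 = 284, b_3 = 312, c_3 = 52, p_4 = 152, q_4 = 100, s_4 = 288, t_4 = 152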